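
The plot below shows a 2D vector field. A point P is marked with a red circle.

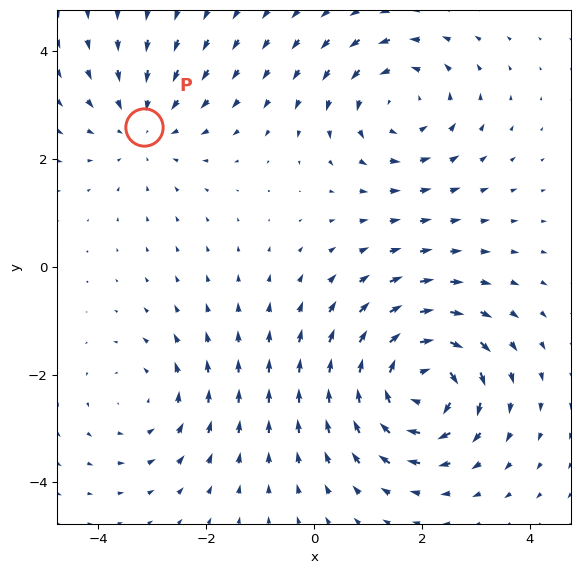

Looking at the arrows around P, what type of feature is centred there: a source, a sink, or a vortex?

sink

At P (-3.2, 2.6) the arrows converge inward. Divergence about -2, curl ≈0 — negative divergence with near-zero curl is a sink.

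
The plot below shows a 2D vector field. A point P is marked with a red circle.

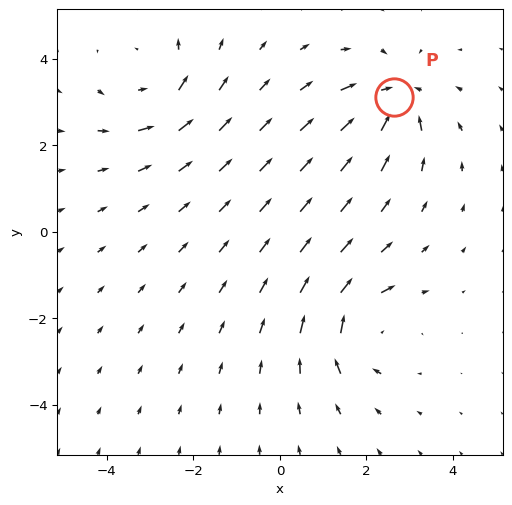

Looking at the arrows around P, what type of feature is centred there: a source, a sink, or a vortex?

sink

At P (2.6, 3.1) the arrows converge inward. Divergence about -6, curl ≈0 — negative divergence with near-zero curl is a sink.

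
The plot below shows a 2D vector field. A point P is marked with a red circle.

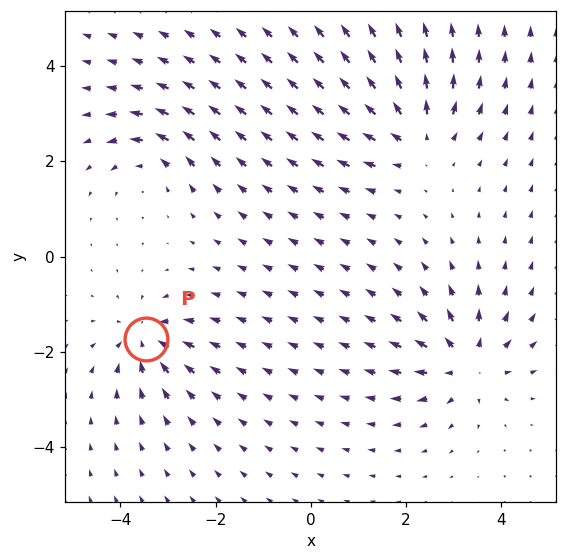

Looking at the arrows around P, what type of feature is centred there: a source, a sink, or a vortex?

sink

At P (-3.5, -1.7) the arrows converge inward. Divergence about -5, curl ≈0 — negative divergence with near-zero curl is a sink.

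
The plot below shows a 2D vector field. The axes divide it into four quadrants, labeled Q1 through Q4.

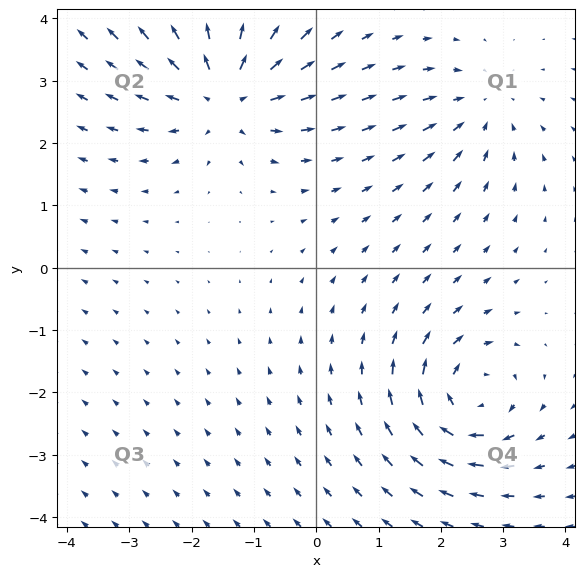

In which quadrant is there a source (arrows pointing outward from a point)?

The source sits at approximately (-1.5, 2.8), which lies in quadrant Q2. The divergence there is about +5, positive as expected for a source.

Q2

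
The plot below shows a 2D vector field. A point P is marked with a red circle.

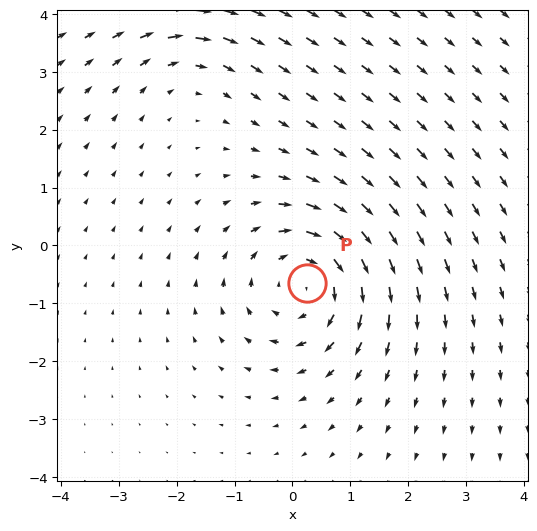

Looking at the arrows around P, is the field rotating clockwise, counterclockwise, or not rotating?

clockwise

Near P at (0.2, -0.6) the arrows circulate clockwise. The curl (z-component) there is about -4; negative curl means clockwise rotation.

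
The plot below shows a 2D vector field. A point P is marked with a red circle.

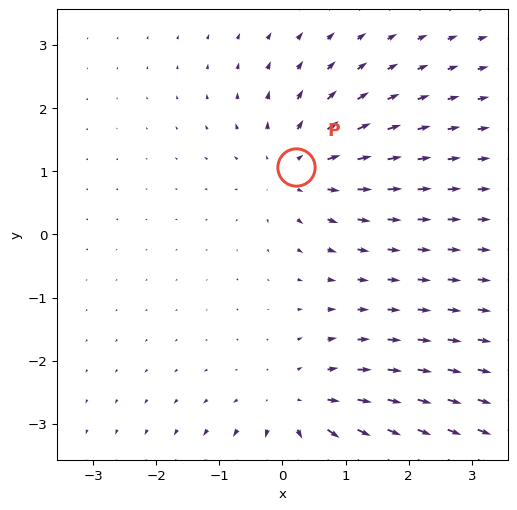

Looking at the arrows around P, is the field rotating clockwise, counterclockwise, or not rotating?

not rotating

Near P at (0.2, 1.1) the arrows show no circulation. The curl there is ≈0.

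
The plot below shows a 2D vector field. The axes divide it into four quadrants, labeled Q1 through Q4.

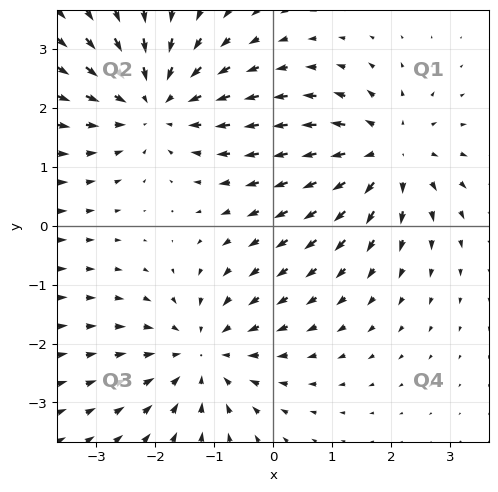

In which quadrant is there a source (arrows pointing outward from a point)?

The source sits at approximately (1.9, 1.2), which lies in quadrant Q1. The divergence there is about +4, positive as expected for a source.

Q1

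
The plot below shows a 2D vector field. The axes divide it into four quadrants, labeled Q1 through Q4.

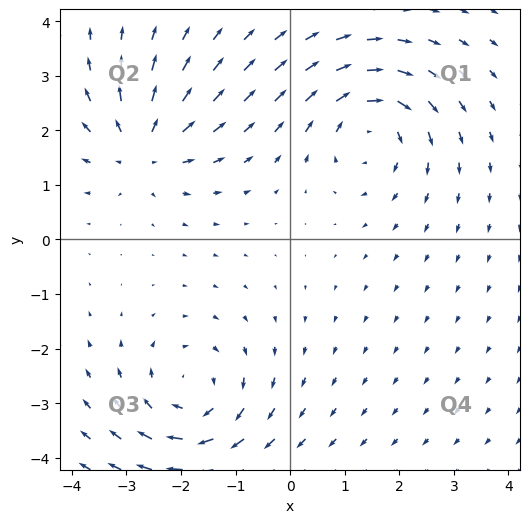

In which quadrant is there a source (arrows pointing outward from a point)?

The source sits at approximately (-2.7, 1.7), which lies in quadrant Q2. The divergence there is about +5, positive as expected for a source.

Q2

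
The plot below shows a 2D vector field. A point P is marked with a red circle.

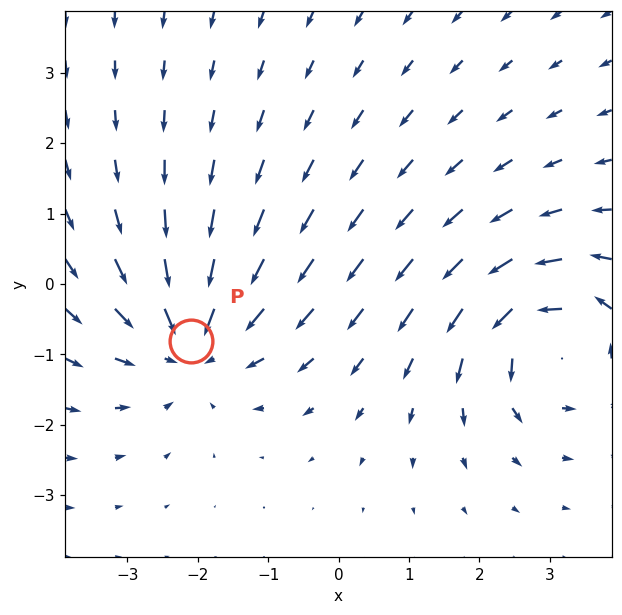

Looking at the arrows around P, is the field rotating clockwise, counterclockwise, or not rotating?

Near P at (-2.1, -0.8) the arrows show no circulation. The curl there is ≈0.

not rotating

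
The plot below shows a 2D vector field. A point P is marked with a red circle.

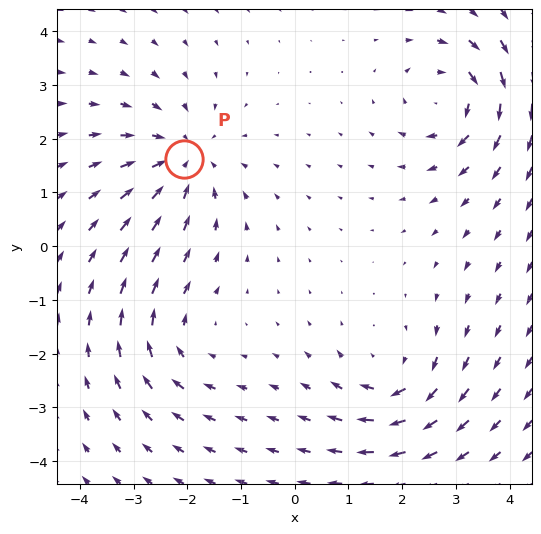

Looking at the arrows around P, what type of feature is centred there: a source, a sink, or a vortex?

At P (-2.1, 1.6) the arrows converge inward. Divergence about -5, curl ≈0 — negative divergence with near-zero curl is a sink.

sink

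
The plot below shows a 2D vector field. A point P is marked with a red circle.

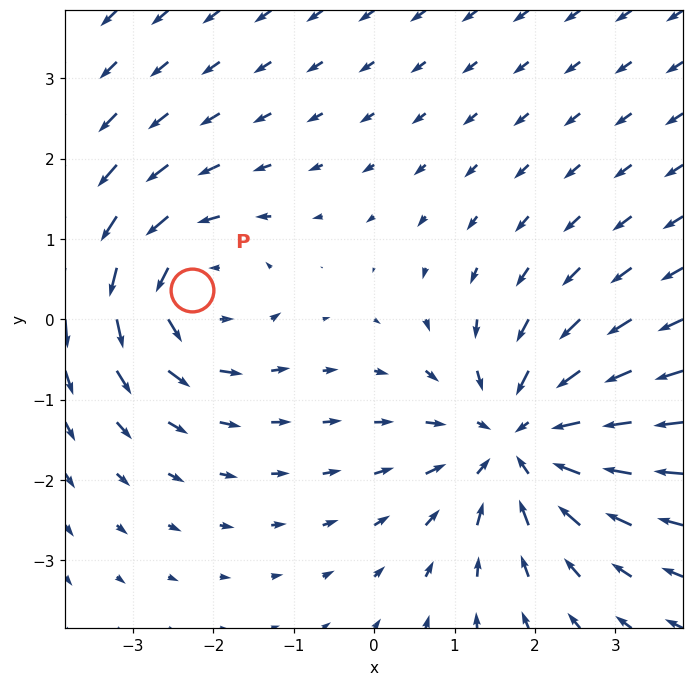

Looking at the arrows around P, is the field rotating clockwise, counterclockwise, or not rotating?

Near P at (-2.3, 0.4) the arrows circulate counterclockwise. The curl (z-component) there is about +3; positive curl means counterclockwise rotation.

counterclockwise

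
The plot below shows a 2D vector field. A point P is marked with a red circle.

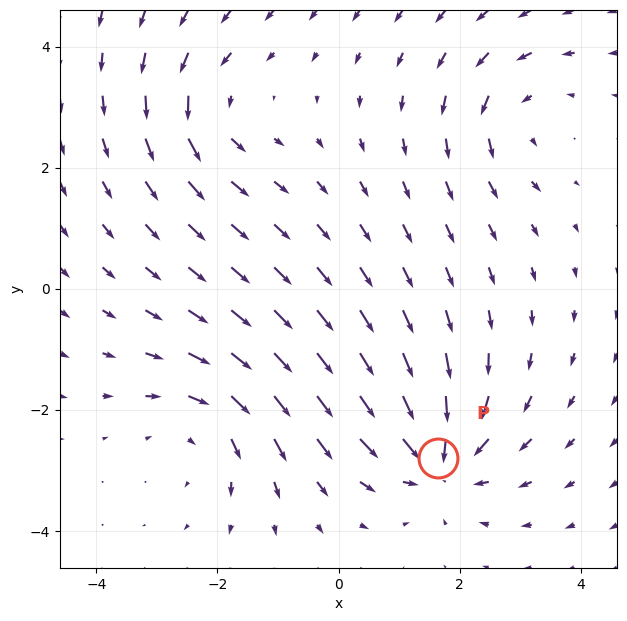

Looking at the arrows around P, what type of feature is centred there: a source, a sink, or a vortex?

At P (1.6, -2.8) the arrows converge inward. Divergence about -6, curl ≈0 — negative divergence with near-zero curl is a sink.

sink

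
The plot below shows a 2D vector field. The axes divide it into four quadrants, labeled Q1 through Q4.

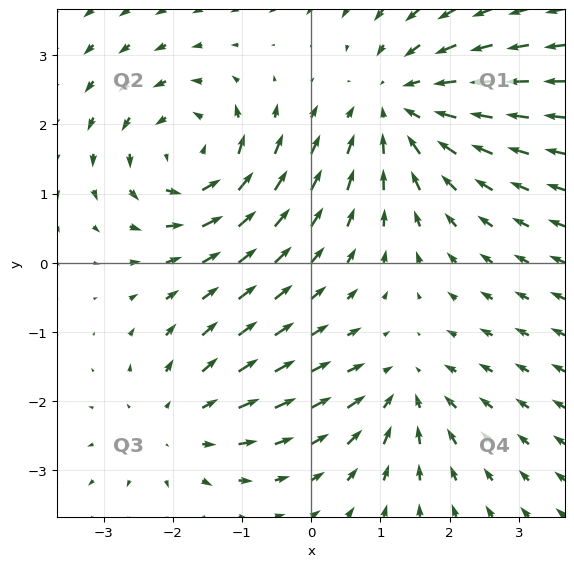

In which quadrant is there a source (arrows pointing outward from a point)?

Q3

The source sits at approximately (-1.9, -2.3), which lies in quadrant Q3. The divergence there is about +3, positive as expected for a source.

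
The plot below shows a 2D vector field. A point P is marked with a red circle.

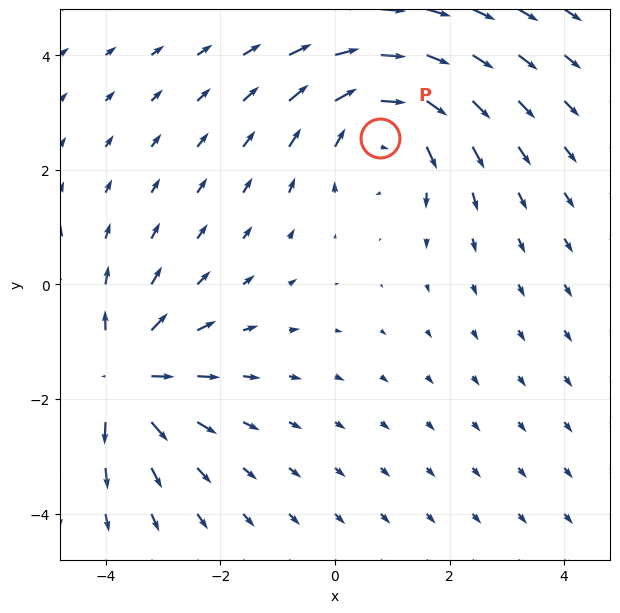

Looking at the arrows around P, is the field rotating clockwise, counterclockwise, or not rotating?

Near P at (0.8, 2.5) the arrows circulate clockwise. The curl (z-component) there is about -4; negative curl means clockwise rotation.

clockwise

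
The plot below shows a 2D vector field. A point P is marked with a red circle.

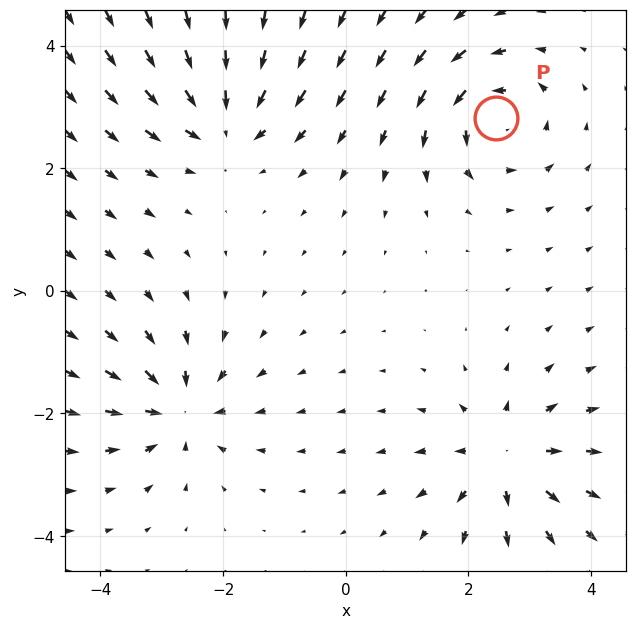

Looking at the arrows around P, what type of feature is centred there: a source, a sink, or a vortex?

At P (2.5, 2.8) the arrows circulate counterclockwise. Divergence ≈0, curl about +5 — near-zero divergence with nonzero curl is a vortex.

vortex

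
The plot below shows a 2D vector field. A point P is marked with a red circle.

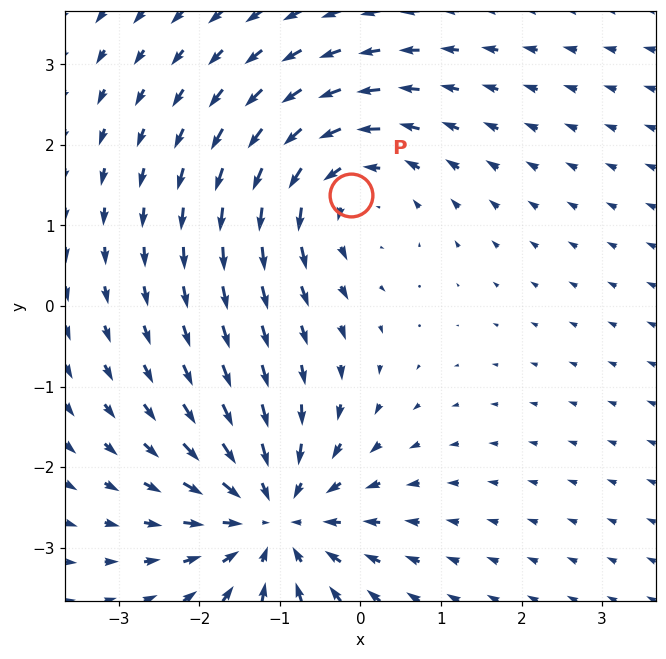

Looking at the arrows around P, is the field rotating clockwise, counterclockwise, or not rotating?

counterclockwise

Near P at (-0.1, 1.4) the arrows circulate counterclockwise. The curl (z-component) there is about +4; positive curl means counterclockwise rotation.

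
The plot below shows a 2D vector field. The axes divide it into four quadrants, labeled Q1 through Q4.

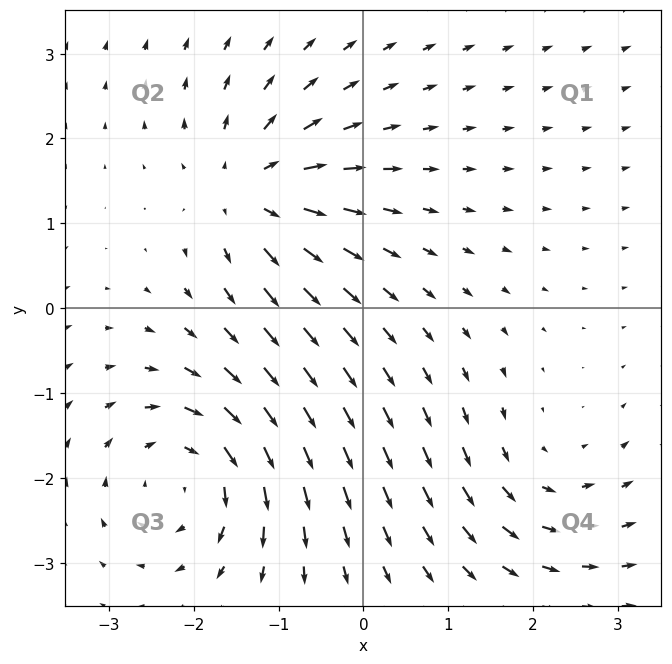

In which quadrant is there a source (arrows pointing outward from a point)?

The source sits at approximately (-1.3, 1.4), which lies in quadrant Q2. The divergence there is about +5, positive as expected for a source.

Q2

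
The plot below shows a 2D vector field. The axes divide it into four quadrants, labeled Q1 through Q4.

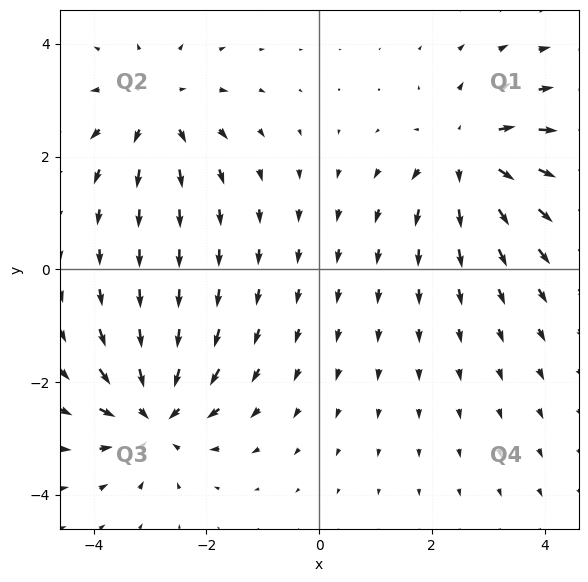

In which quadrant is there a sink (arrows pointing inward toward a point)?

The sink sits at approximately (-2.9, -2.6), which lies in quadrant Q3. The divergence there is about -5, negative as expected for a sink.

Q3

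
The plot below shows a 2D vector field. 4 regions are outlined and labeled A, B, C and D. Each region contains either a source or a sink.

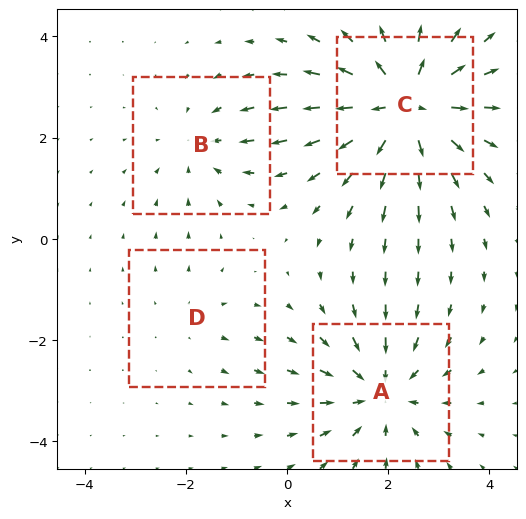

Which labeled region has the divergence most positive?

Divergence at each region's feature centre — A: about -5, B: about -3, C: about +6, D: about +2. Region C is most positive.

C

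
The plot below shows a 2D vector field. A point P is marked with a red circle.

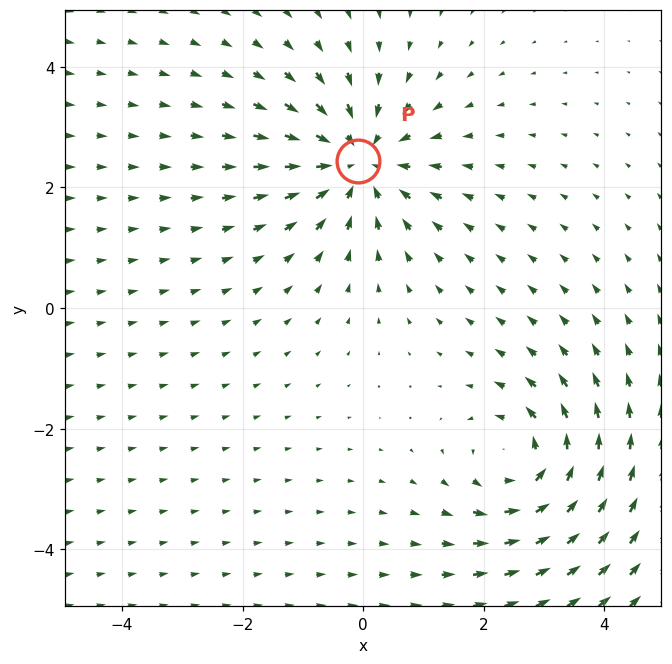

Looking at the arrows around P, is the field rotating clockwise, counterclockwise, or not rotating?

not rotating

Near P at (-0.1, 2.4) the arrows show no circulation. The curl there is ≈0.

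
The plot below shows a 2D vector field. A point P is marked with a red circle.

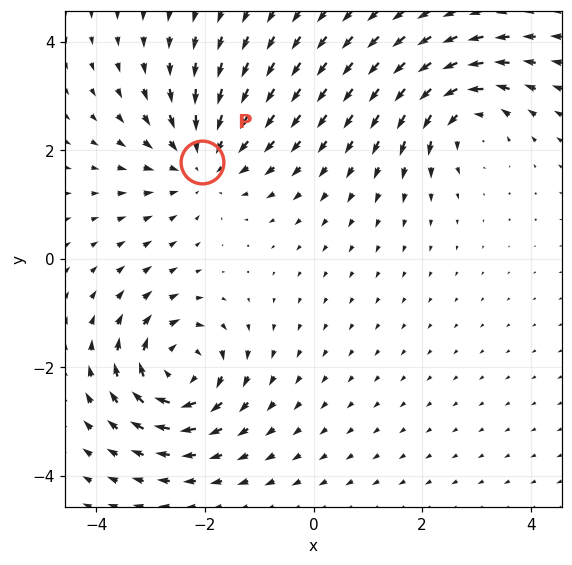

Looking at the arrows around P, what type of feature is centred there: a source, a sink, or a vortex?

sink

At P (-2.1, 1.8) the arrows converge inward. Divergence about -4, curl ≈0 — negative divergence with near-zero curl is a sink.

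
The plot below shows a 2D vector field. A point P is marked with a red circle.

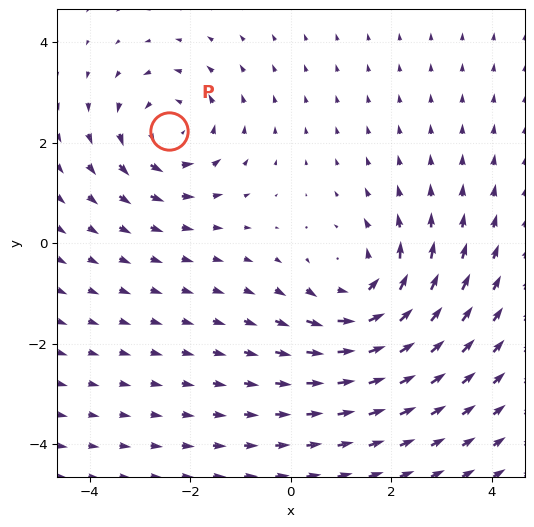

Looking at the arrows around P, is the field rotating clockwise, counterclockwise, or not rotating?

Near P at (-2.4, 2.2) the arrows circulate counterclockwise. The curl (z-component) there is about +3; positive curl means counterclockwise rotation.

counterclockwise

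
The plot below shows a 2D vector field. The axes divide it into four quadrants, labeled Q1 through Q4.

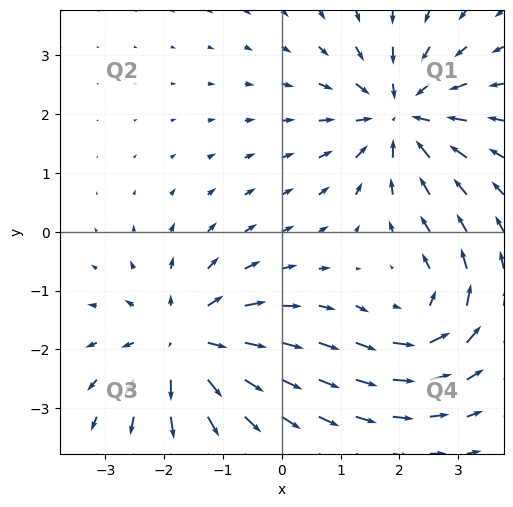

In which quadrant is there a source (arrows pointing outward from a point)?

Q3

The source sits at approximately (-1.7, -1.9), which lies in quadrant Q3. The divergence there is about +5, positive as expected for a source.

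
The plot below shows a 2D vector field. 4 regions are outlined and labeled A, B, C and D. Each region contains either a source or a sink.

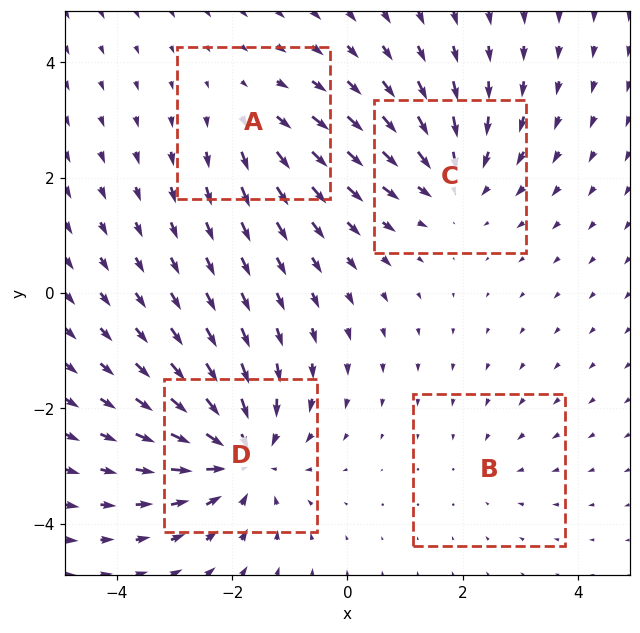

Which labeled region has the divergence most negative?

Divergence at each region's feature centre — A: about +3, B: about -2, C: about -4, D: about -6. Region D is most negative.

D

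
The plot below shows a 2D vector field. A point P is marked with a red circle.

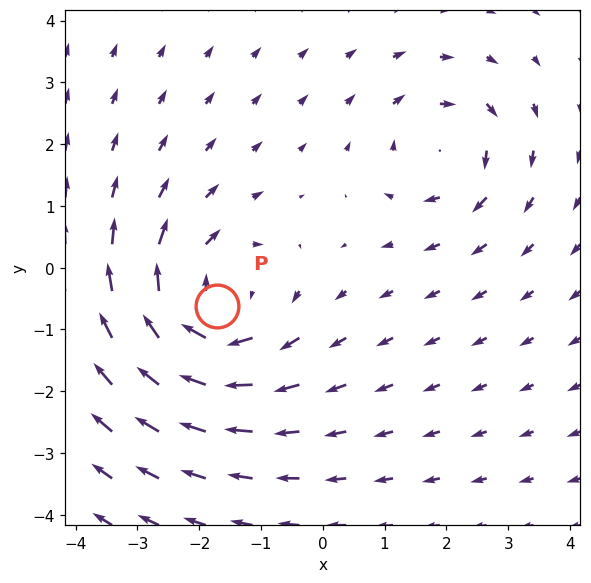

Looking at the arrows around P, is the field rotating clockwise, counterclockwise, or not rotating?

clockwise

Near P at (-1.7, -0.6) the arrows circulate clockwise. The curl (z-component) there is about -4; negative curl means clockwise rotation.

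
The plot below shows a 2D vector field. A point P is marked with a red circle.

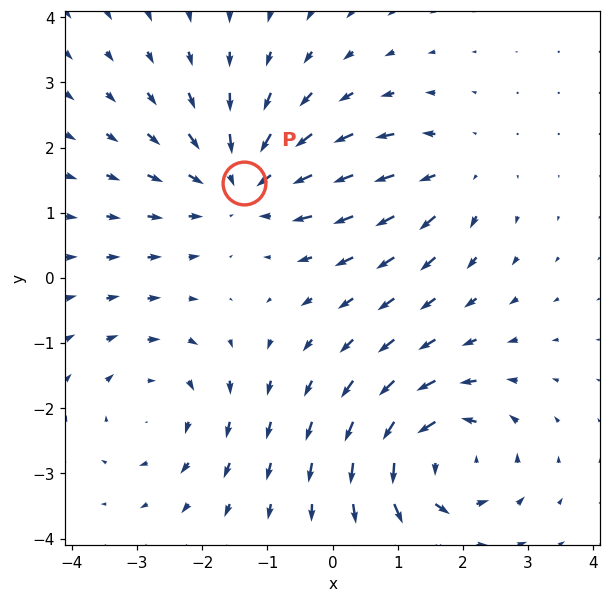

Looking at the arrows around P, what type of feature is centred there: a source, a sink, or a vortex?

At P (-1.4, 1.5) the arrows converge inward. Divergence about -4, curl ≈0 — negative divergence with near-zero curl is a sink.

sink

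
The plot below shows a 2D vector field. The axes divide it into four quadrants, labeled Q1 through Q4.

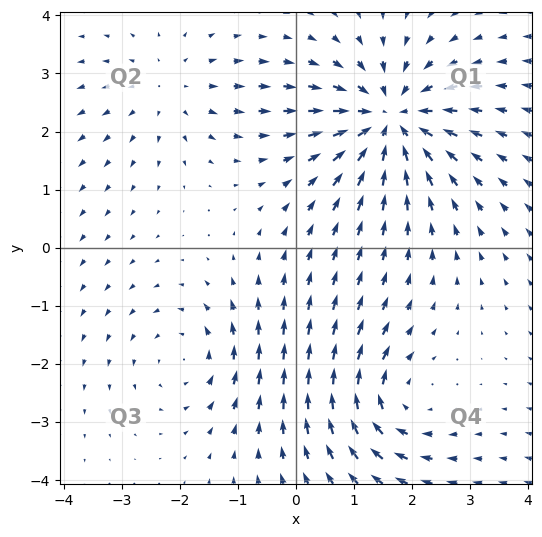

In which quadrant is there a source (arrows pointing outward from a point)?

The source sits at approximately (-2.2, 2.7), which lies in quadrant Q2. The divergence there is about +2, positive as expected for a source.

Q2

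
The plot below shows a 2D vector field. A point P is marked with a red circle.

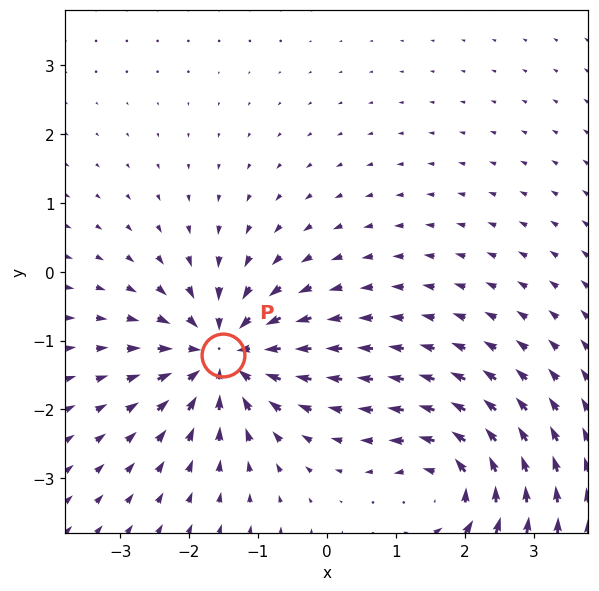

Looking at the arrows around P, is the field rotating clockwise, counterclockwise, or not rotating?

Near P at (-1.5, -1.2) the arrows show no circulation. The curl there is ≈0.

not rotating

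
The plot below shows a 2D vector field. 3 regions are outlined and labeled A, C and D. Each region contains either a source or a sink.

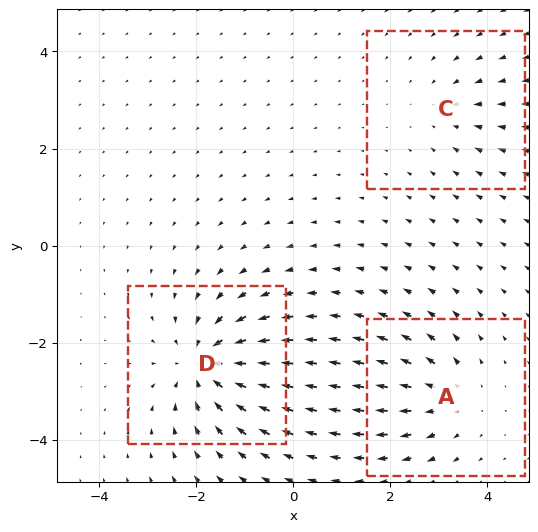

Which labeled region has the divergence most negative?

D

Divergence at each region's feature centre — A: about +3, C: about -2, D: about -5. Region D is most negative.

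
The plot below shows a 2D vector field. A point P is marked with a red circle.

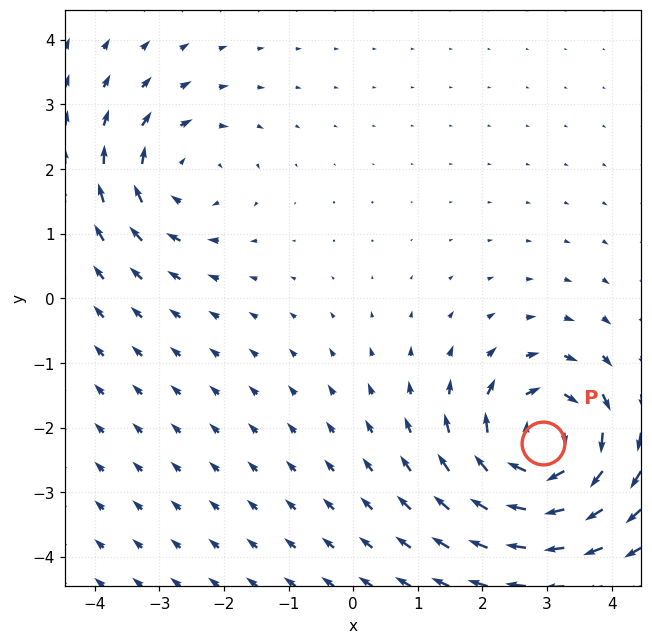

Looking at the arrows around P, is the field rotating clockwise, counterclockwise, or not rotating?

Near P at (2.9, -2.2) the arrows circulate clockwise. The curl (z-component) there is about -6; negative curl means clockwise rotation.

clockwise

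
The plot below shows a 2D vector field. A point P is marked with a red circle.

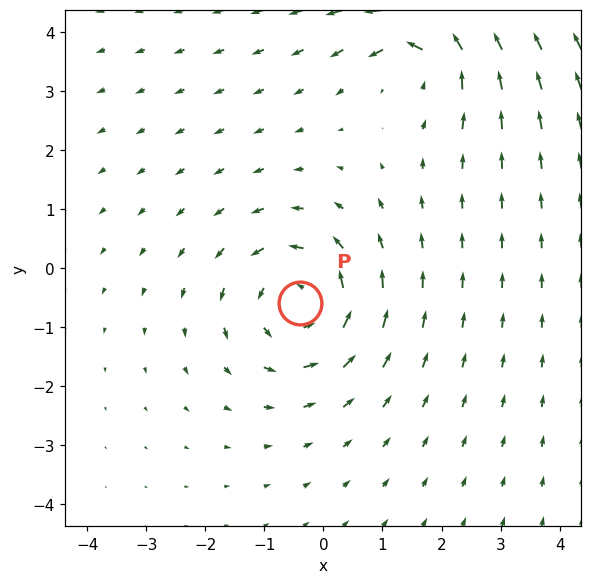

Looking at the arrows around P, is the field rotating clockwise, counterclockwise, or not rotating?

counterclockwise

Near P at (-0.4, -0.6) the arrows circulate counterclockwise. The curl (z-component) there is about +3; positive curl means counterclockwise rotation.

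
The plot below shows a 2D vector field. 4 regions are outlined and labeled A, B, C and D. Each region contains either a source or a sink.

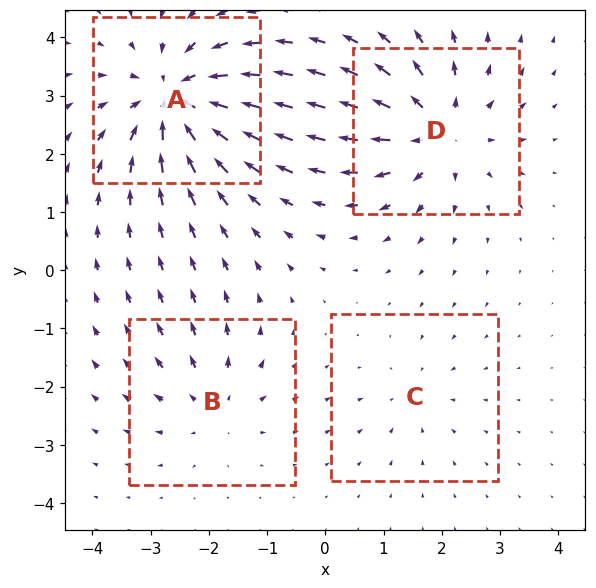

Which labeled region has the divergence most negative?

Divergence at each region's feature centre — A: about -7, B: about +3, C: about -2, D: about +5. Region A is most negative.

A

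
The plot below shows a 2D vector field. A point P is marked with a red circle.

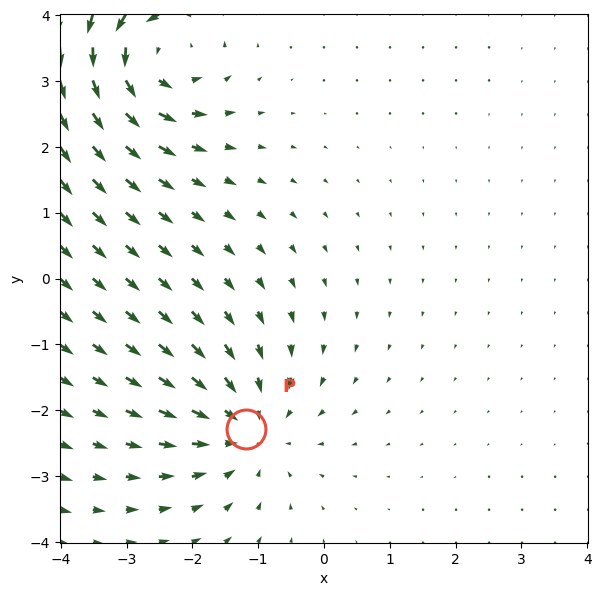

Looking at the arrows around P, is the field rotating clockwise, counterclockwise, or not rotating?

Near P at (-1.2, -2.3) the arrows show no circulation. The curl there is ≈0.

not rotating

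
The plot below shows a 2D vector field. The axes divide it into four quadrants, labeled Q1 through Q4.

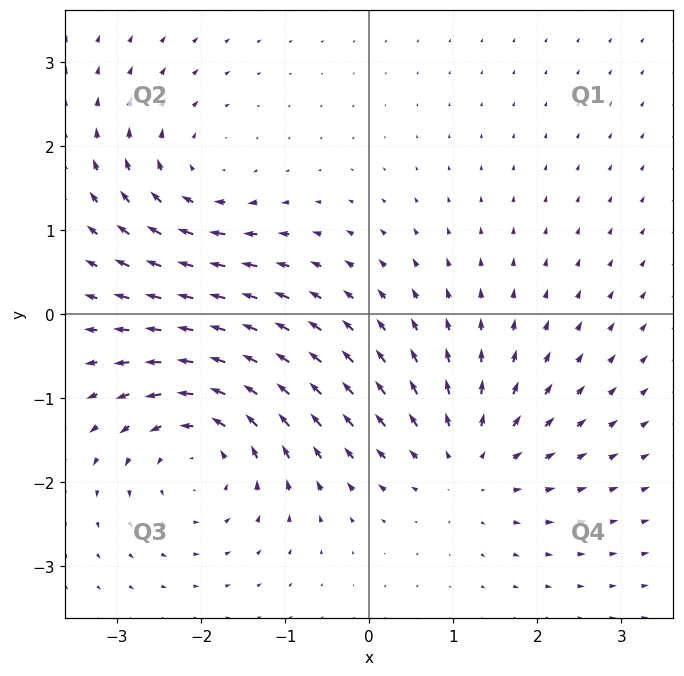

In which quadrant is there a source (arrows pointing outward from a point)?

The source sits at approximately (1.2, -1.7), which lies in quadrant Q4. The divergence there is about +4, positive as expected for a source.

Q4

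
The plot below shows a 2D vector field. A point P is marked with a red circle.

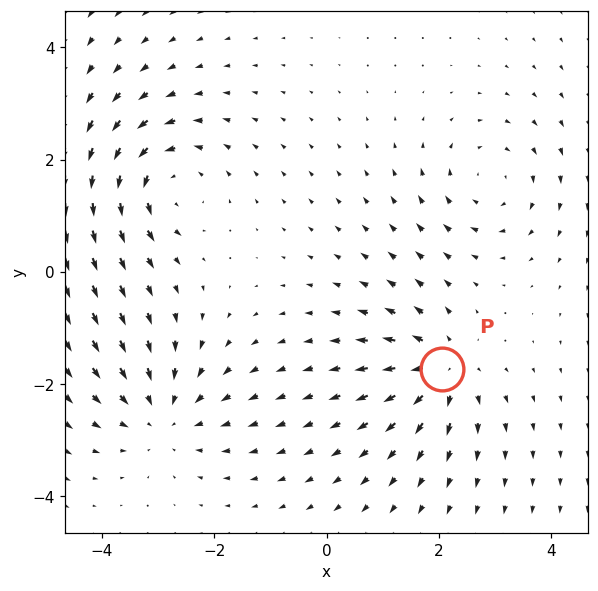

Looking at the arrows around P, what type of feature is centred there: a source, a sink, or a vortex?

source

At P (2.1, -1.7) the arrows spread outward. Divergence about +4, curl ≈0 — positive divergence with near-zero curl is a source.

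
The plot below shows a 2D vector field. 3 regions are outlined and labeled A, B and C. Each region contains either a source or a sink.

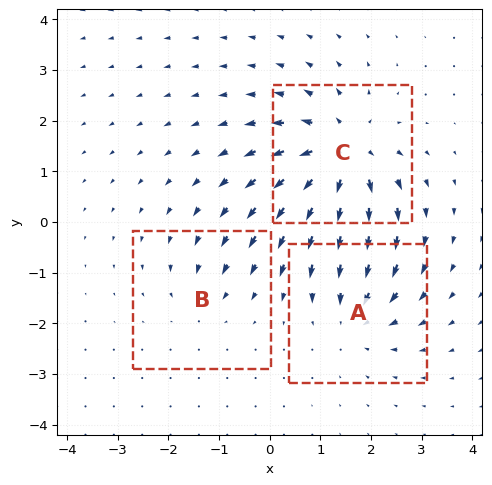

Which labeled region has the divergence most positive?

Divergence at each region's feature centre — A: about -3, B: about -2, C: about +5. Region C is most positive.

C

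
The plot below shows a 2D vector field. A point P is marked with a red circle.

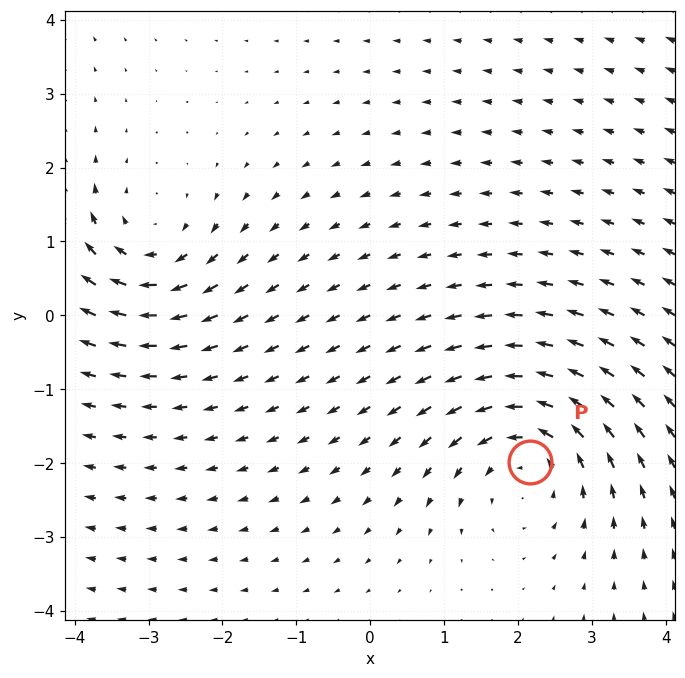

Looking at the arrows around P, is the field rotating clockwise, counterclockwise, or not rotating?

counterclockwise

Near P at (2.2, -2.0) the arrows circulate counterclockwise. The curl (z-component) there is about +3; positive curl means counterclockwise rotation.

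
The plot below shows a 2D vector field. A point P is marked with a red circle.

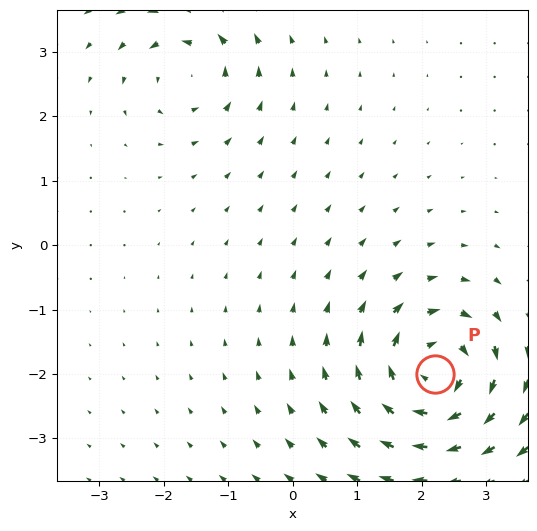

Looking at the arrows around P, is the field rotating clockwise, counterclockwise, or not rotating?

clockwise

Near P at (2.2, -2.0) the arrows circulate clockwise. The curl (z-component) there is about -7; negative curl means clockwise rotation.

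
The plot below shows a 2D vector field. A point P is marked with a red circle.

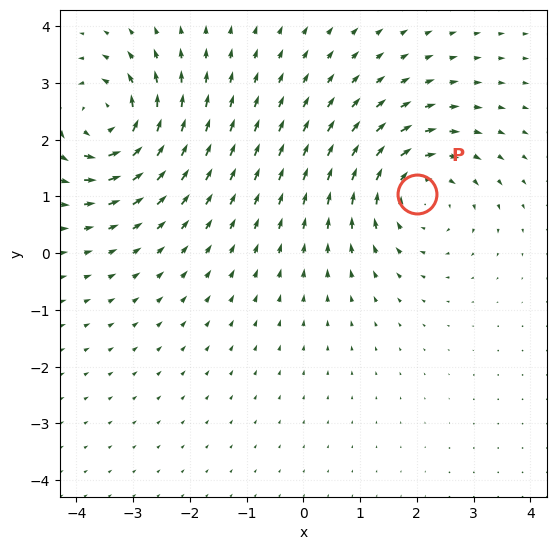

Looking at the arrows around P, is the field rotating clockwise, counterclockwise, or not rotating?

clockwise

Near P at (2.0, 1.0) the arrows circulate clockwise. The curl (z-component) there is about -4; negative curl means clockwise rotation.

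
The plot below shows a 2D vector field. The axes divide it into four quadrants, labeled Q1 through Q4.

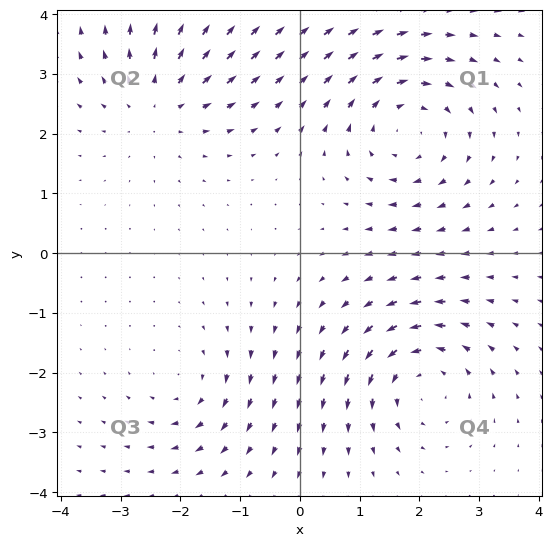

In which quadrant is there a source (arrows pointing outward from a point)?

Q2

The source sits at approximately (-2.4, 2.5), which lies in quadrant Q2. The divergence there is about +4, positive as expected for a source.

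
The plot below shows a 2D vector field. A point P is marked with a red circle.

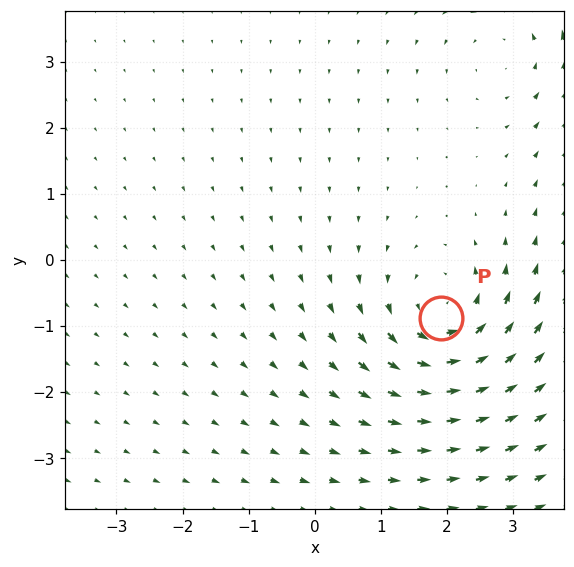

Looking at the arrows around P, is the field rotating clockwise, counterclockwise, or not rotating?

counterclockwise

Near P at (1.9, -0.9) the arrows circulate counterclockwise. The curl (z-component) there is about +4; positive curl means counterclockwise rotation.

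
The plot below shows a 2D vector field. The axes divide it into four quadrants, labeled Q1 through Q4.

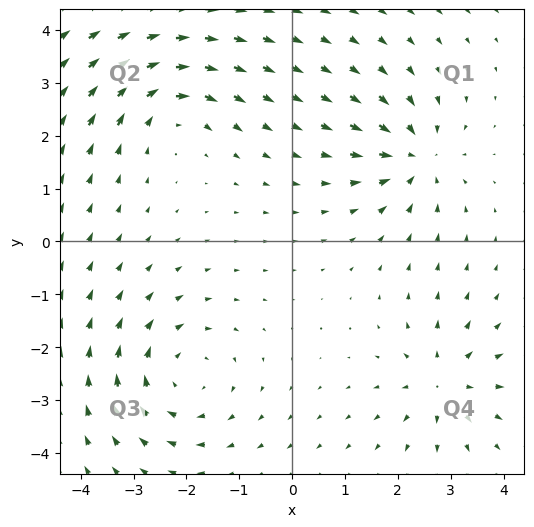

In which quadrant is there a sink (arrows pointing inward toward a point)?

The sink sits at approximately (2.3, 1.6), which lies in quadrant Q1. The divergence there is about -5, negative as expected for a sink.

Q1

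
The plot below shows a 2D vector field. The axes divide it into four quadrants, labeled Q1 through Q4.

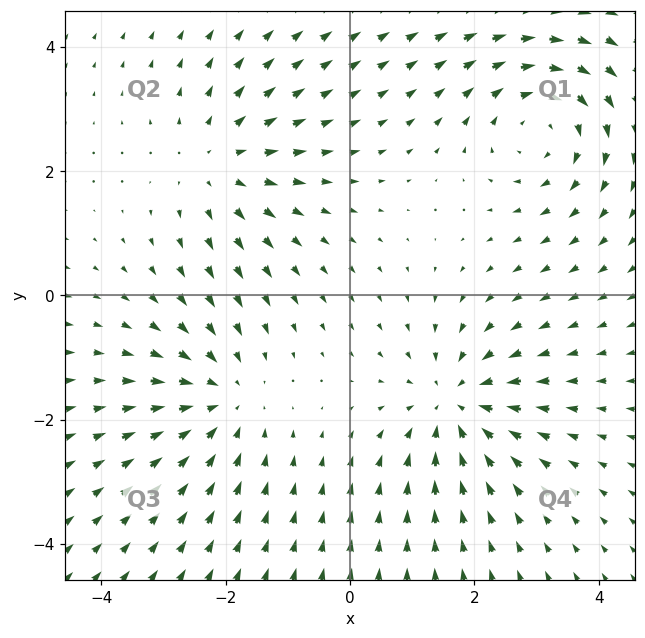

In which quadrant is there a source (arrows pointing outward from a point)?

Q2

The source sits at approximately (-2.1, 2.1), which lies in quadrant Q2. The divergence there is about +3, positive as expected for a source.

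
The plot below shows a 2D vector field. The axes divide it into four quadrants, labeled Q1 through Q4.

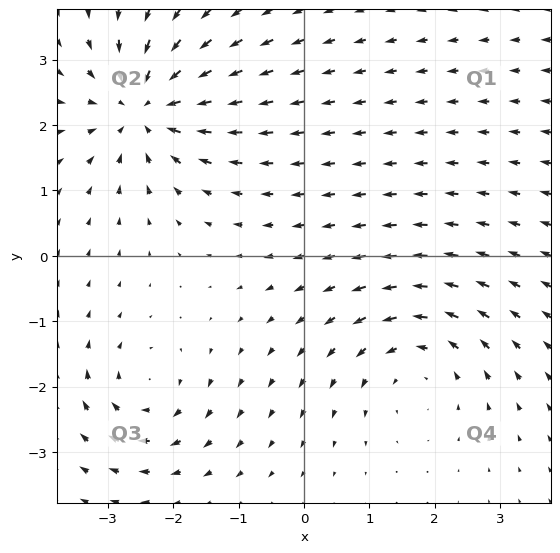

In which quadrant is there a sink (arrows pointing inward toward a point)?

Q2

The sink sits at approximately (-2.4, 2.3), which lies in quadrant Q2. The divergence there is about -6, negative as expected for a sink.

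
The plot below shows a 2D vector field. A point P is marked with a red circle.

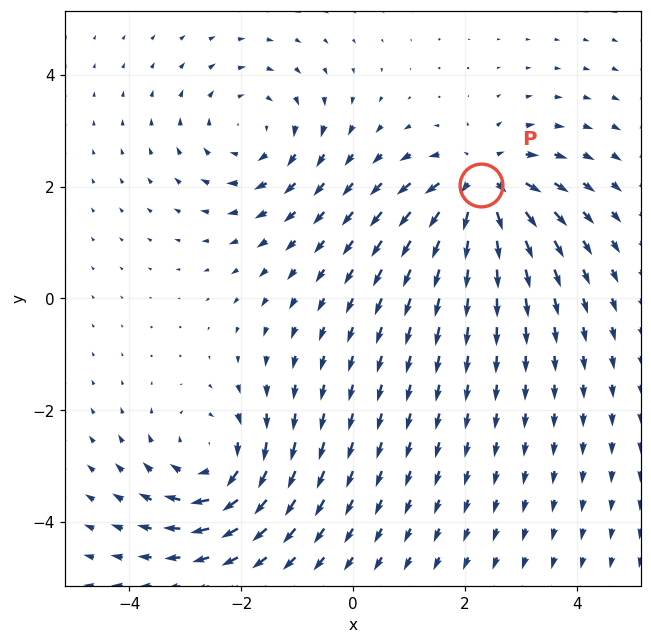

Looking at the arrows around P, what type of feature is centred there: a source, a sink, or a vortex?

At P (2.3, 2.0) the arrows spread outward. Divergence about +5, curl ≈0 — positive divergence with near-zero curl is a source.

source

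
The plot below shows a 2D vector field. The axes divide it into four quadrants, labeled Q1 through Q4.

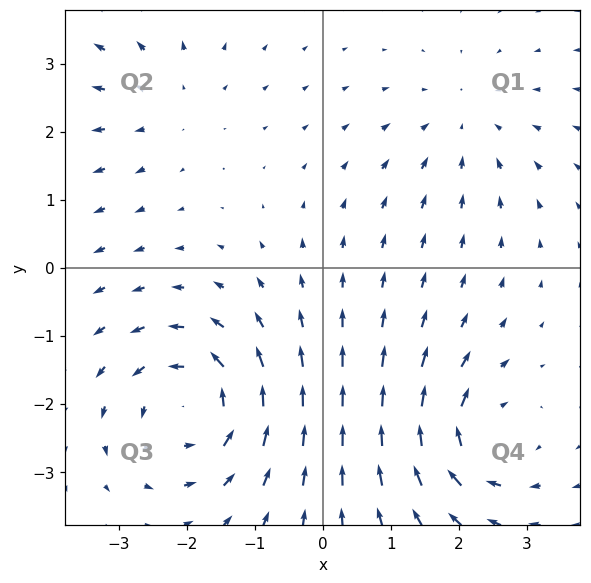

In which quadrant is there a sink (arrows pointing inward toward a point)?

The sink sits at approximately (2.1, 2.1), which lies in quadrant Q1. The divergence there is about -2, negative as expected for a sink.

Q1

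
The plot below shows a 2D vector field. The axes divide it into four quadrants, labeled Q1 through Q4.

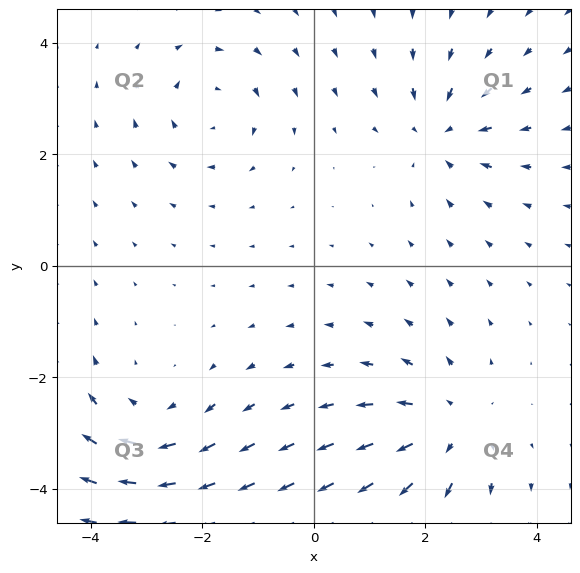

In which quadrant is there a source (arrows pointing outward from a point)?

Q4

The source sits at approximately (2.4, -2.9), which lies in quadrant Q4. The divergence there is about +3, positive as expected for a source.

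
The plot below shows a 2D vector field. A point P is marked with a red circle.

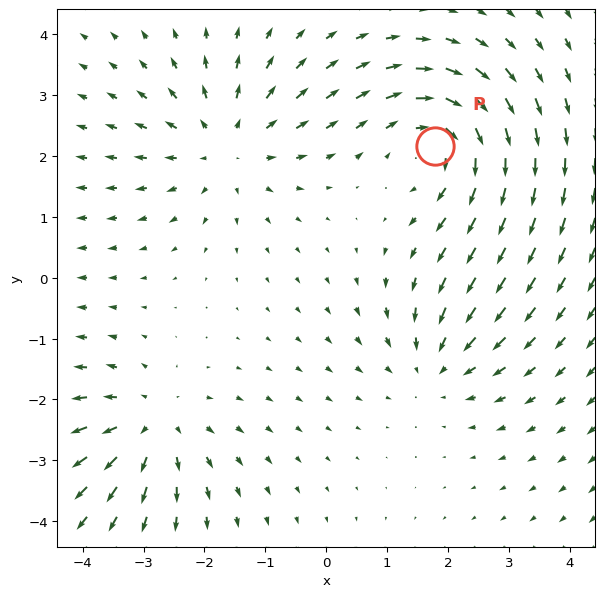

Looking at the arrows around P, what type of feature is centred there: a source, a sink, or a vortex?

At P (1.8, 2.2) the arrows circulate clockwise. Divergence ≈0, curl about -5 — near-zero divergence with nonzero curl is a vortex.

vortex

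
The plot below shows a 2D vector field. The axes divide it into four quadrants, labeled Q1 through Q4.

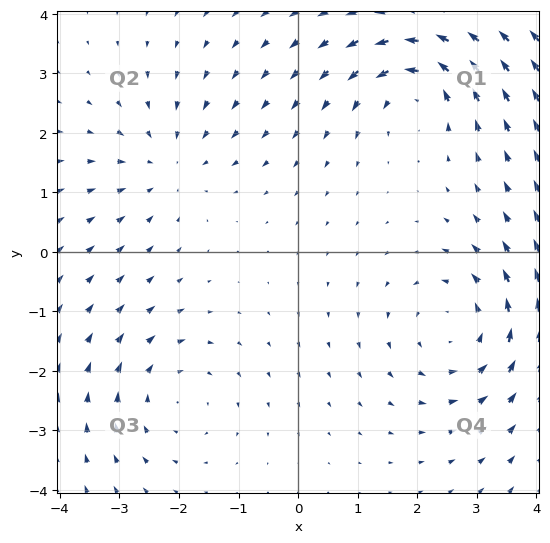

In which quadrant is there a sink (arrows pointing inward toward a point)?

The sink sits at approximately (-2.2, 1.5), which lies in quadrant Q2. The divergence there is about -3, negative as expected for a sink.

Q2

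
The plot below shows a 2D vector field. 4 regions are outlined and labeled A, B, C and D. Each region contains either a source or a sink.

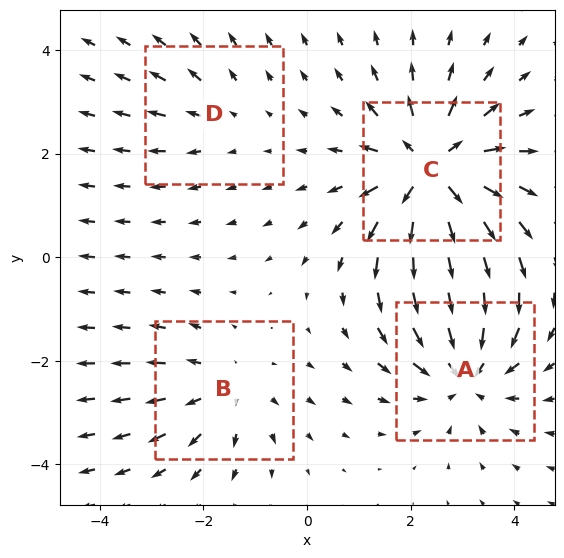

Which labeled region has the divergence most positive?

Divergence at each region's feature centre — A: about -5, B: about +3, C: about +7, D: about +2. Region C is most positive.

C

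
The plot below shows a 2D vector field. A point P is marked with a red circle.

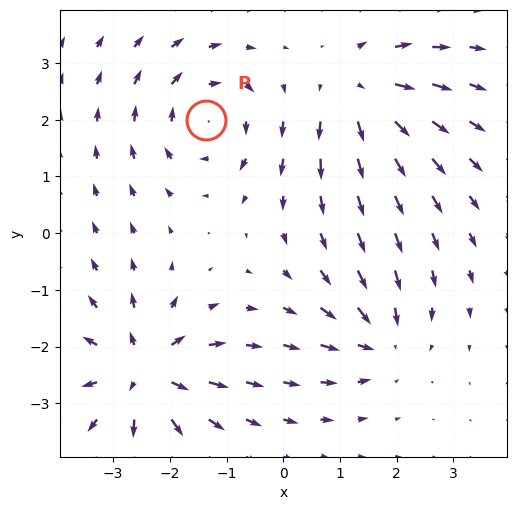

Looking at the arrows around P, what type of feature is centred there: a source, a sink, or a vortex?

vortex

At P (-1.4, 2.0) the arrows circulate clockwise. Divergence ≈0, curl about -4 — near-zero divergence with nonzero curl is a vortex.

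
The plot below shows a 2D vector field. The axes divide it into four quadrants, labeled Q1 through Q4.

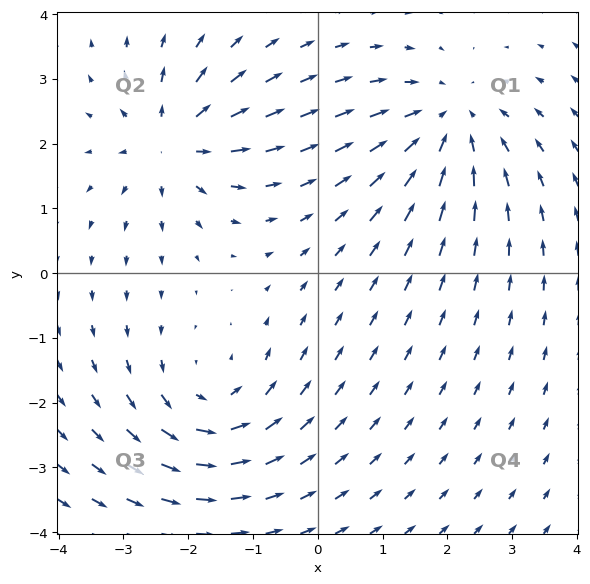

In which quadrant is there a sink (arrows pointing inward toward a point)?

Q1

The sink sits at approximately (2.0, 2.3), which lies in quadrant Q1. The divergence there is about -4, negative as expected for a sink.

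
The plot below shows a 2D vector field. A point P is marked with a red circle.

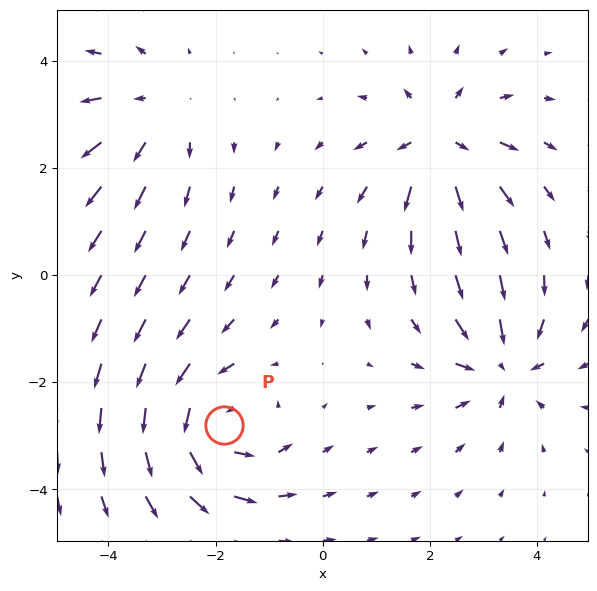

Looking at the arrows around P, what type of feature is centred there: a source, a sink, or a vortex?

At P (-1.8, -2.8) the arrows circulate counterclockwise. Divergence ≈0, curl about +5 — near-zero divergence with nonzero curl is a vortex.

vortex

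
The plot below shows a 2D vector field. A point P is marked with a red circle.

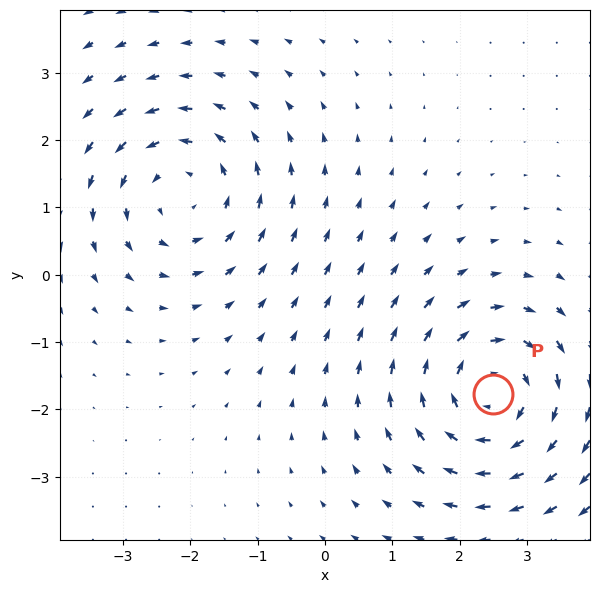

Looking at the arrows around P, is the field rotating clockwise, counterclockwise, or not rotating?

Near P at (2.5, -1.8) the arrows circulate clockwise. The curl (z-component) there is about -5; negative curl means clockwise rotation.

clockwise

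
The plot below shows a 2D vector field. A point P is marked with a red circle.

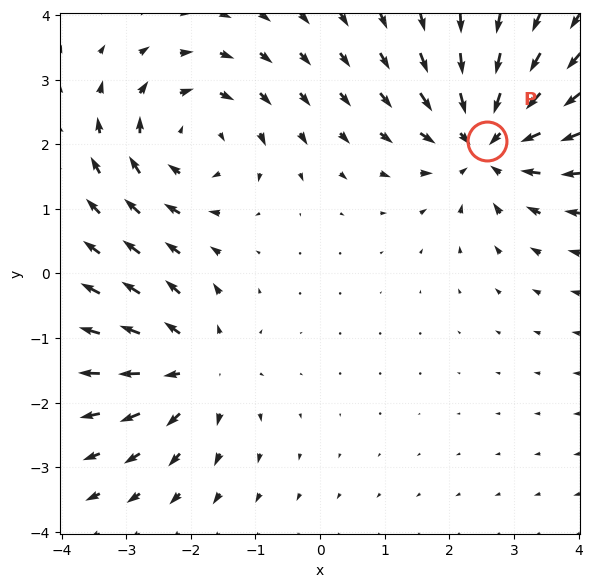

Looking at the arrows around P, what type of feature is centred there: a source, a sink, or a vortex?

sink

At P (2.6, 2.0) the arrows converge inward. Divergence about -4, curl ≈0 — negative divergence with near-zero curl is a sink.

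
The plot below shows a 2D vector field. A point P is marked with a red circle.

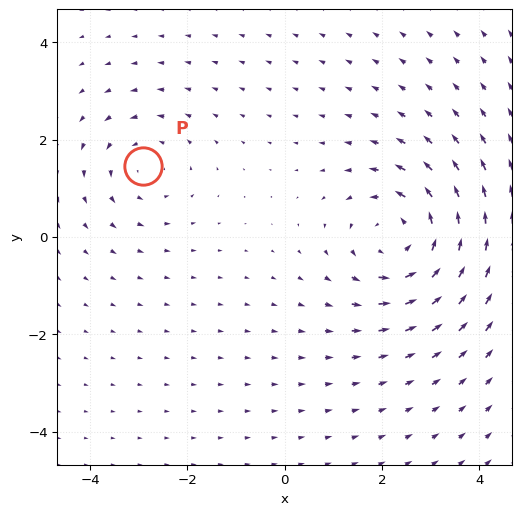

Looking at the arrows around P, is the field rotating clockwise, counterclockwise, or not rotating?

Near P at (-2.9, 1.5) the arrows circulate counterclockwise. The curl (z-component) there is about +3; positive curl means counterclockwise rotation.

counterclockwise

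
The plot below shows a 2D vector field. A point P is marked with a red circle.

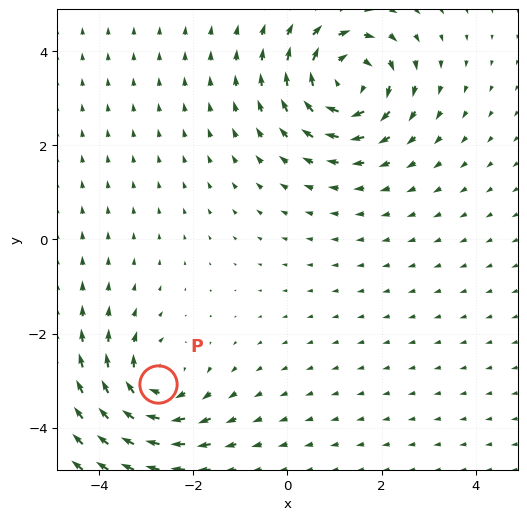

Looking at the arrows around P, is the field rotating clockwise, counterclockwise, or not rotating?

clockwise

Near P at (-2.7, -3.1) the arrows circulate clockwise. The curl (z-component) there is about -4; negative curl means clockwise rotation.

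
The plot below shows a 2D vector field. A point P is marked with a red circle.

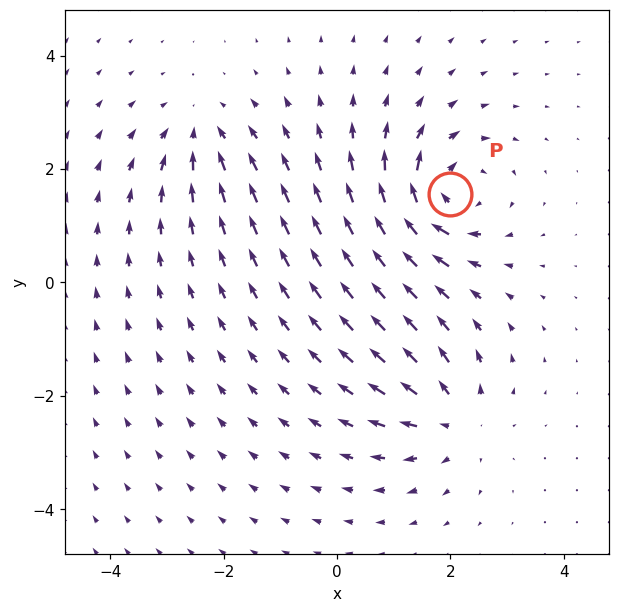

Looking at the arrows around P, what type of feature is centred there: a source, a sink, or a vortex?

At P (2.0, 1.6) the arrows circulate clockwise. Divergence ≈0, curl about -5 — near-zero divergence with nonzero curl is a vortex.

vortex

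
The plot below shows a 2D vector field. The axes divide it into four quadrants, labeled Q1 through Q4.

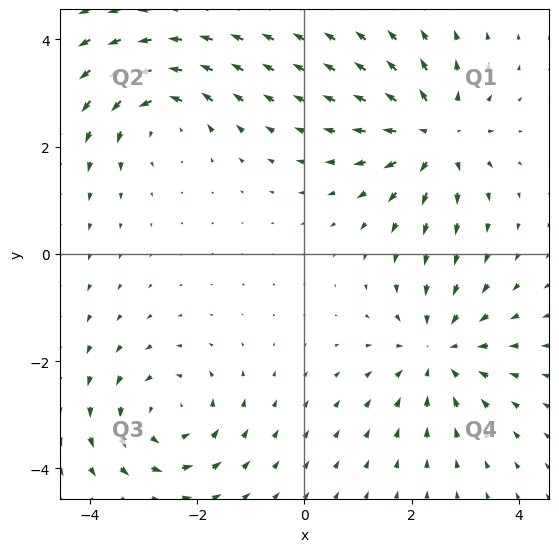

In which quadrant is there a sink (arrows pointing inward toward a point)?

The sink sits at approximately (2.5, -1.8), which lies in quadrant Q4. The divergence there is about -4, negative as expected for a sink.

Q4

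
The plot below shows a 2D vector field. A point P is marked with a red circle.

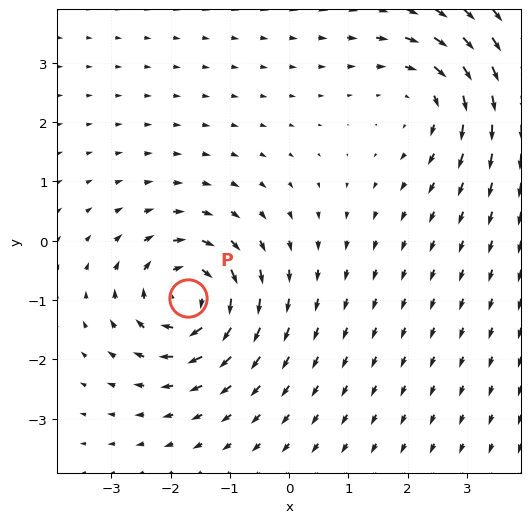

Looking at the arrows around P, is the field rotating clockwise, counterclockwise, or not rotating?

clockwise

Near P at (-1.7, -1.0) the arrows circulate clockwise. The curl (z-component) there is about -5; negative curl means clockwise rotation.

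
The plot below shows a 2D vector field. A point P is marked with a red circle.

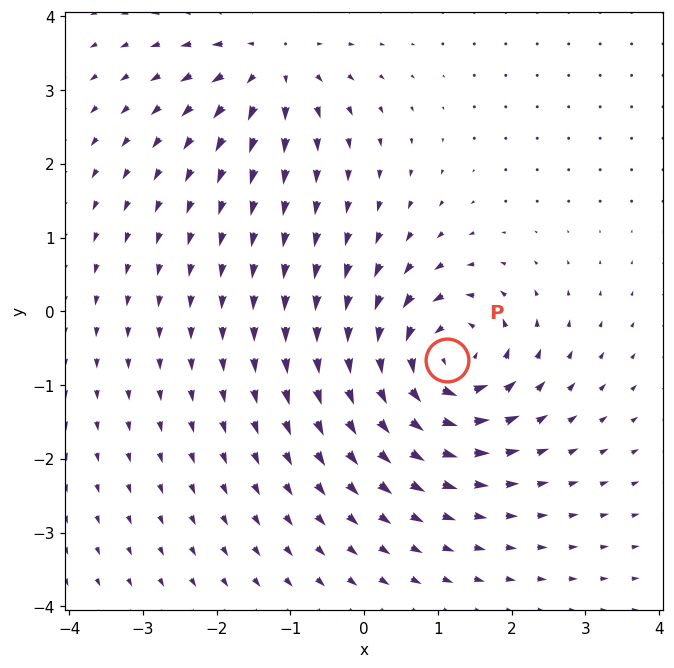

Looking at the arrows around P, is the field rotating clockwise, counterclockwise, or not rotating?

counterclockwise

Near P at (1.1, -0.7) the arrows circulate counterclockwise. The curl (z-component) there is about +6; positive curl means counterclockwise rotation.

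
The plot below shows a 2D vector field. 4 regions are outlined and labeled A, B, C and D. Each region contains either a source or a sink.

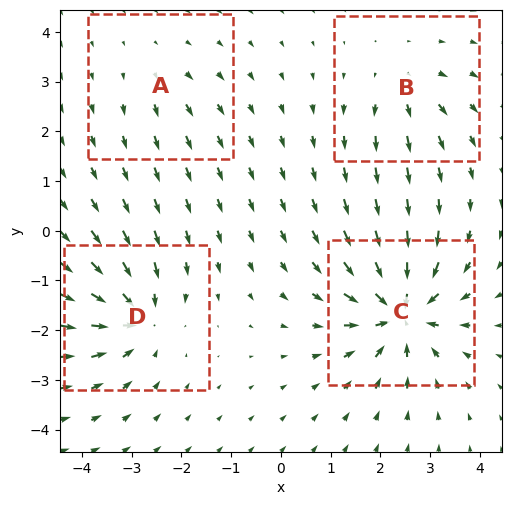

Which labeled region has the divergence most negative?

C

Divergence at each region's feature centre — A: about +2, B: about +4, C: about -9, D: about -7. Region C is most negative.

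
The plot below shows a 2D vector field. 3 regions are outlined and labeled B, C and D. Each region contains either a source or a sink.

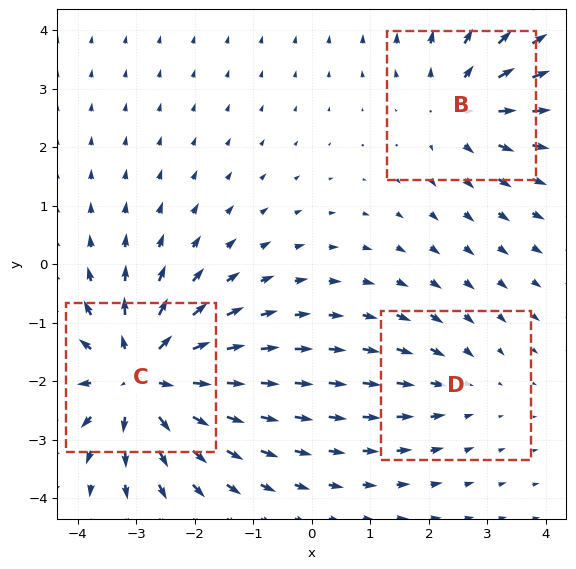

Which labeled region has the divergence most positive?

Divergence at each region's feature centre — B: about +3, C: about +5, D: about -2. Region C is most positive.

C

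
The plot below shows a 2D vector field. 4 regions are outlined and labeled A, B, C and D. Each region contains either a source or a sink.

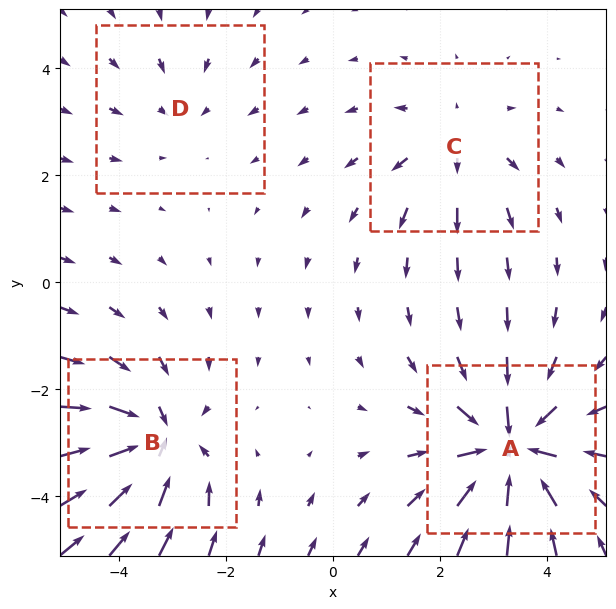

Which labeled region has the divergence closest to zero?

Divergence at each region's feature centre — A: about -6, B: about -5, C: about +3, D: about -2. Region D is closest to zero.

D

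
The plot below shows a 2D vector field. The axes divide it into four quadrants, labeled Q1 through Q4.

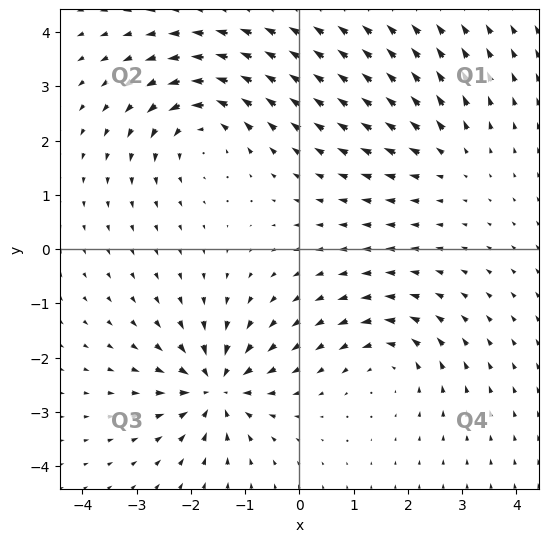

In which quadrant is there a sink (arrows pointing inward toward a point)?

Q3

The sink sits at approximately (-1.5, -2.6), which lies in quadrant Q3. The divergence there is about -7, negative as expected for a sink.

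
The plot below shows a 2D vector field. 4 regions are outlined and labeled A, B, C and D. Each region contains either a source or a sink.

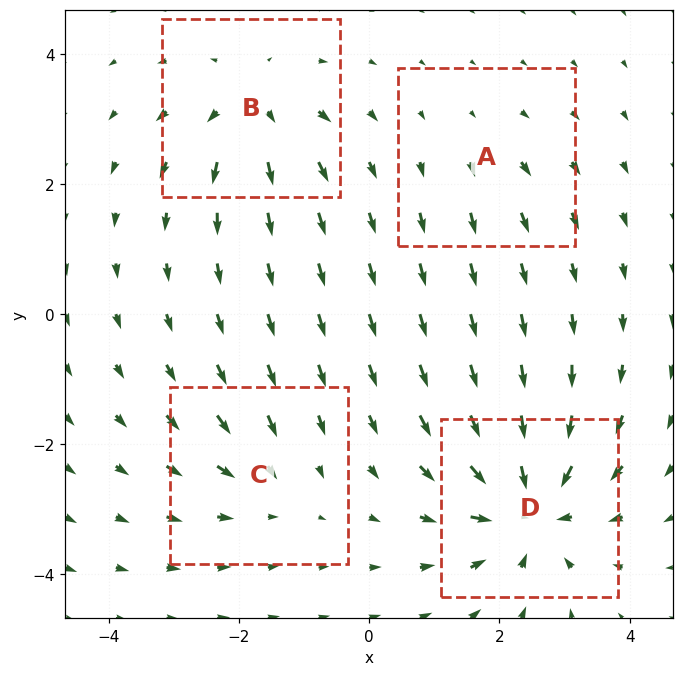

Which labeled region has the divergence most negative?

Divergence at each region's feature centre — A: about +2, B: about +5, C: about -3, D: about -8. Region D is most negative.

D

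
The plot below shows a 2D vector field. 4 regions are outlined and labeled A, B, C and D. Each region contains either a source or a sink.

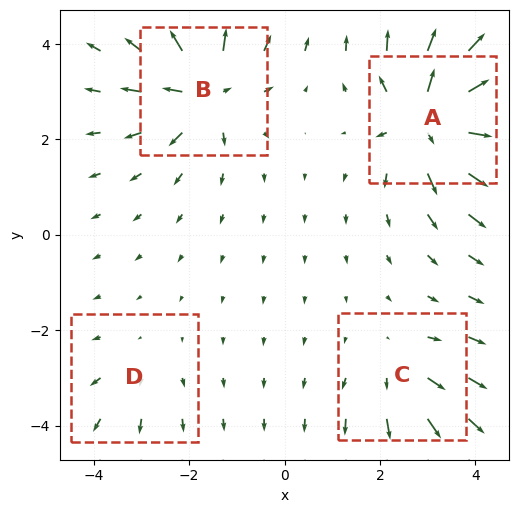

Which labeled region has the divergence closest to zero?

D

Divergence at each region's feature centre — A: about +9, B: about +7, C: about +4, D: about +2. Region D is closest to zero.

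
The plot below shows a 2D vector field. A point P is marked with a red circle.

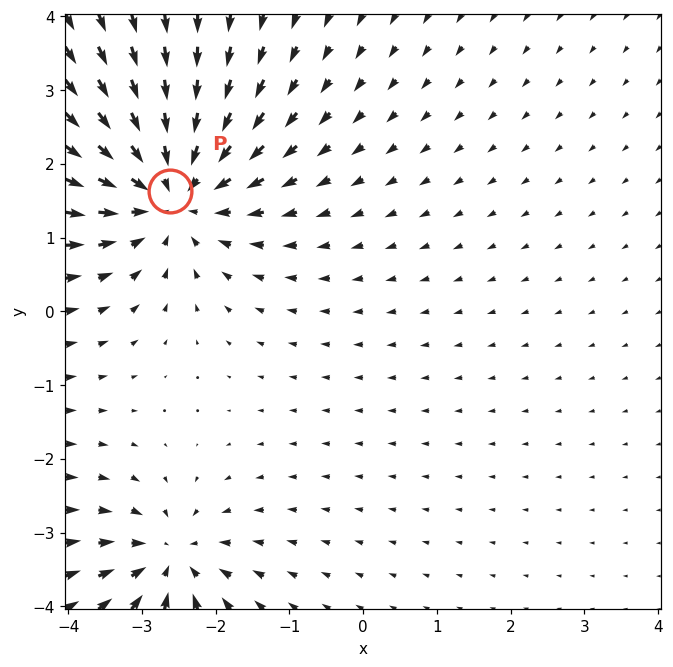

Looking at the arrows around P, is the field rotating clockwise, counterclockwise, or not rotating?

not rotating

Near P at (-2.6, 1.6) the arrows show no circulation. The curl there is ≈0.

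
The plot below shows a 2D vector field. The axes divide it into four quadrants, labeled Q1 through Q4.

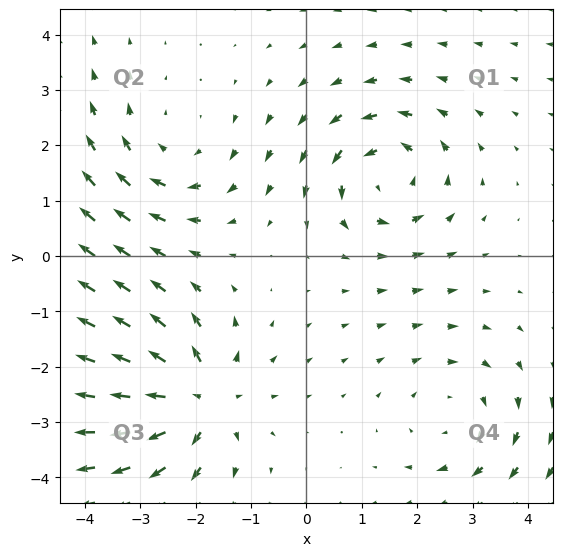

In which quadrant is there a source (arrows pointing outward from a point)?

Q3

The source sits at approximately (-1.9, -2.6), which lies in quadrant Q3. The divergence there is about +5, positive as expected for a source.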